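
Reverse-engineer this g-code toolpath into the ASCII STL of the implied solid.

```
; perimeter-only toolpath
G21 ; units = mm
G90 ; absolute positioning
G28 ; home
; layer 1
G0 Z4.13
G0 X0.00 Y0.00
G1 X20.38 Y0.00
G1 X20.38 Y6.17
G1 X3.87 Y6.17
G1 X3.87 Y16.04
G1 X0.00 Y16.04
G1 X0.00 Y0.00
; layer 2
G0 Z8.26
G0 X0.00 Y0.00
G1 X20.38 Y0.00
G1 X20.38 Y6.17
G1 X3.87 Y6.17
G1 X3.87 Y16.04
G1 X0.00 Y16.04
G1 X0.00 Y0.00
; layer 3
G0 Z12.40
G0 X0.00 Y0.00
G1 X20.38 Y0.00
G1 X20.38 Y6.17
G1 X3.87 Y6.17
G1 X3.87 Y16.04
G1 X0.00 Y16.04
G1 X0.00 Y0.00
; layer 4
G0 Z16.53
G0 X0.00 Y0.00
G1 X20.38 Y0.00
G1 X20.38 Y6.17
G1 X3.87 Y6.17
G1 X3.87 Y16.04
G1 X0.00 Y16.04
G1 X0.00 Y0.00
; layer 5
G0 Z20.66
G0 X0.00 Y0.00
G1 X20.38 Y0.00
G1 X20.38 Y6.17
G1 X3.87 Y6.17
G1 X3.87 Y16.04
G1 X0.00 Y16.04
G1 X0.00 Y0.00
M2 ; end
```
solid part
  facet normal 0.0000 0.0000 -1.0000
    outer loop
      vertex 20.38 6.17 0.00
      vertex 20.38 0.00 0.00
      vertex 0.00 0.00 0.00
    endloop
  endfacet
  facet normal 0.0000 0.0000 -1.0000
    outer loop
      vertex 3.87 6.17 0.00
      vertex 20.38 6.17 0.00
      vertex 0.00 0.00 0.00
    endloop
  endfacet
  facet normal 0.0000 0.0000 -1.0000
    outer loop
      vertex 3.87 16.04 0.00
      vertex 3.87 6.17 0.00
      vertex 0.00 0.00 0.00
    endloop
  endfacet
  facet normal 0.0000 0.0000 -1.0000
    outer loop
      vertex 0.00 16.04 0.00
      vertex 3.87 16.04 0.00
      vertex 0.00 0.00 0.00
    endloop
  endfacet
  facet normal 0.0000 0.0000 1.0000
    outer loop
      vertex 0.00 0.00 20.66
      vertex 20.38 0.00 20.66
      vertex 20.38 6.17 20.66
    endloop
  endfacet
  facet normal 0.0000 0.0000 1.0000
    outer loop
      vertex 0.00 0.00 20.66
      vertex 20.38 6.17 20.66
      vertex 3.87 6.17 20.66
    endloop
  endfacet
  facet normal 0.0000 0.0000 1.0000
    outer loop
      vertex 0.00 0.00 20.66
      vertex 3.87 6.17 20.66
      vertex 3.87 16.04 20.66
    endloop
  endfacet
  facet normal 0.0000 0.0000 1.0000
    outer loop
      vertex 0.00 0.00 20.66
      vertex 3.87 16.04 20.66
      vertex 0.00 16.04 20.66
    endloop
  endfacet
  facet normal 0.0000 -1.0000 0.0000
    outer loop
      vertex 0.00 0.00 0.00
      vertex 20.38 0.00 0.00
      vertex 20.38 0.00 20.66
    endloop
  endfacet
  facet normal 0.0000 -1.0000 0.0000
    outer loop
      vertex 0.00 0.00 0.00
      vertex 20.38 0.00 20.66
      vertex 0.00 0.00 20.66
    endloop
  endfacet
  facet normal 1.0000 0.0000 0.0000
    outer loop
      vertex 20.38 0.00 0.00
      vertex 20.38 6.17 0.00
      vertex 20.38 6.17 20.66
    endloop
  endfacet
  facet normal 1.0000 0.0000 0.0000
    outer loop
      vertex 20.38 0.00 0.00
      vertex 20.38 6.17 20.66
      vertex 20.38 0.00 20.66
    endloop
  endfacet
  facet normal 0.0000 1.0000 0.0000
    outer loop
      vertex 20.38 6.17 0.00
      vertex 3.87 6.17 0.00
      vertex 3.87 6.17 20.66
    endloop
  endfacet
  facet normal 0.0000 1.0000 0.0000
    outer loop
      vertex 20.38 6.17 0.00
      vertex 3.87 6.17 20.66
      vertex 20.38 6.17 20.66
    endloop
  endfacet
  facet normal 1.0000 0.0000 0.0000
    outer loop
      vertex 3.87 6.17 0.00
      vertex 3.87 16.04 0.00
      vertex 3.87 16.04 20.66
    endloop
  endfacet
  facet normal 1.0000 0.0000 0.0000
    outer loop
      vertex 3.87 6.17 0.00
      vertex 3.87 16.04 20.66
      vertex 3.87 6.17 20.66
    endloop
  endfacet
  facet normal 0.0000 1.0000 0.0000
    outer loop
      vertex 3.87 16.04 0.00
      vertex 0.00 16.04 0.00
      vertex 0.00 16.04 20.66
    endloop
  endfacet
  facet normal 0.0000 1.0000 0.0000
    outer loop
      vertex 3.87 16.04 0.00
      vertex 0.00 16.04 20.66
      vertex 3.87 16.04 20.66
    endloop
  endfacet
  facet normal -1.0000 0.0000 0.0000
    outer loop
      vertex 0.00 16.04 0.00
      vertex 0.00 0.00 0.00
      vertex 0.00 0.00 20.66
    endloop
  endfacet
  facet normal -1.0000 0.0000 0.0000
    outer loop
      vertex 0.00 16.04 0.00
      vertex 0.00 0.00 20.66
      vertex 0.00 16.04 20.66
    endloop
  endfacet
endsolid part

The G0 Z moves step by Δz≈4.13 mm. Every layer's G1 loop is the same polygon, so the solid is a straight extrusion of it from z=0 to z≈20.7. Closing with flat bottom and top caps and triangulating gives 20 facets — an L-shaped prism: outer 20.4 × 16 mm, arm thicknesses ≈ 6.17 mm (horizontal) and 3.87 mm (vertical), extruded 20.7 mm in z.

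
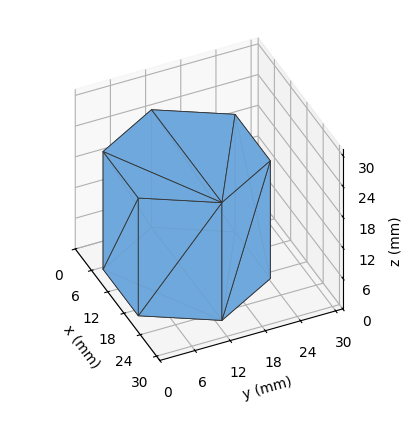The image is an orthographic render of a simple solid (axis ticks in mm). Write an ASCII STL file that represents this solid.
Reading the render: the shape is a regular 6-sided prism (a cylinder approximated with 6 flat sides), circumscribed radius ≈ 13 mm, height ≈ 23 mm (dimensions read to the nearest mm from the axis ticks). For the STL, each face is triangulated and given an outward normal.

solid part
  facet normal 0.0000 0.0000 -1.0000
    outer loop
      vertex 6.50 24.26 0.00
      vertex 19.50 24.26 0.00
      vertex 26.00 13.00 0.00
    endloop
  endfacet
  facet normal 0.0000 0.0000 -1.0000
    outer loop
      vertex 0.00 13.00 0.00
      vertex 6.50 24.26 0.00
      vertex 26.00 13.00 0.00
    endloop
  endfacet
  facet normal 0.0000 0.0000 -1.0000
    outer loop
      vertex 6.50 1.74 0.00
      vertex 0.00 13.00 0.00
      vertex 26.00 13.00 0.00
    endloop
  endfacet
  facet normal 0.0000 0.0000 -1.0000
    outer loop
      vertex 19.50 1.74 0.00
      vertex 6.50 1.74 0.00
      vertex 26.00 13.00 0.00
    endloop
  endfacet
  facet normal 0.0000 0.0000 1.0000
    outer loop
      vertex 26.00 13.00 23.00
      vertex 19.50 24.26 23.00
      vertex 6.50 24.26 23.00
    endloop
  endfacet
  facet normal 0.0000 0.0000 1.0000
    outer loop
      vertex 26.00 13.00 23.00
      vertex 6.50 24.26 23.00
      vertex 0.00 13.00 23.00
    endloop
  endfacet
  facet normal 0.0000 0.0000 1.0000
    outer loop
      vertex 26.00 13.00 23.00
      vertex 0.00 13.00 23.00
      vertex 6.50 1.74 23.00
    endloop
  endfacet
  facet normal 0.0000 0.0000 1.0000
    outer loop
      vertex 26.00 13.00 23.00
      vertex 6.50 1.74 23.00
      vertex 19.50 1.74 23.00
    endloop
  endfacet
  facet normal 0.8661 0.4999 0.0000
    outer loop
      vertex 26.00 13.00 0.00
      vertex 19.50 24.26 0.00
      vertex 19.50 24.26 23.00
    endloop
  endfacet
  facet normal 0.8661 0.4999 0.0000
    outer loop
      vertex 26.00 13.00 0.00
      vertex 19.50 24.26 23.00
      vertex 26.00 13.00 23.00
    endloop
  endfacet
  facet normal 0.0000 1.0000 0.0000
    outer loop
      vertex 19.50 24.26 0.00
      vertex 6.50 24.26 0.00
      vertex 6.50 24.26 23.00
    endloop
  endfacet
  facet normal 0.0000 1.0000 0.0000
    outer loop
      vertex 19.50 24.26 0.00
      vertex 6.50 24.26 23.00
      vertex 19.50 24.26 23.00
    endloop
  endfacet
  facet normal -0.8661 0.4999 0.0000
    outer loop
      vertex 6.50 24.26 0.00
      vertex 0.00 13.00 0.00
      vertex 0.00 13.00 23.00
    endloop
  endfacet
  facet normal -0.8661 0.4999 0.0000
    outer loop
      vertex 6.50 24.26 0.00
      vertex 0.00 13.00 23.00
      vertex 6.50 24.26 23.00
    endloop
  endfacet
  facet normal -0.8661 -0.4999 0.0000
    outer loop
      vertex 0.00 13.00 0.00
      vertex 6.50 1.74 0.00
      vertex 6.50 1.74 23.00
    endloop
  endfacet
  facet normal -0.8661 -0.4999 0.0000
    outer loop
      vertex 0.00 13.00 0.00
      vertex 6.50 1.74 23.00
      vertex 0.00 13.00 23.00
    endloop
  endfacet
  facet normal 0.0000 -1.0000 0.0000
    outer loop
      vertex 6.50 1.74 0.00
      vertex 19.50 1.74 0.00
      vertex 19.50 1.74 23.00
    endloop
  endfacet
  facet normal 0.0000 -1.0000 0.0000
    outer loop
      vertex 6.50 1.74 0.00
      vertex 19.50 1.74 23.00
      vertex 6.50 1.74 23.00
    endloop
  endfacet
  facet normal 0.8661 -0.4999 0.0000
    outer loop
      vertex 19.50 1.74 0.00
      vertex 26.00 13.00 0.00
      vertex 26.00 13.00 23.00
    endloop
  endfacet
  facet normal 0.8661 -0.4999 0.0000
    outer loop
      vertex 19.50 1.74 0.00
      vertex 26.00 13.00 23.00
      vertex 19.50 1.74 23.00
    endloop
  endfacet
endsolid part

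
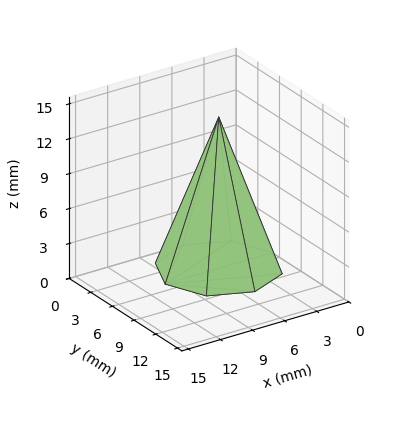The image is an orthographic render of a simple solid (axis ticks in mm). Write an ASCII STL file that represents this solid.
Reading the render: the shape is a regular 8-sided pyramid, base circumscribed radius ≈ 5 mm, apex at z ≈ 13 mm (dimensions read to the nearest mm from the axis ticks). For the STL, each face is triangulated and given an outward normal.

solid part
  facet normal 0.0000 0.0000 -1.0000
    outer loop
      vertex 5.000 10.000 0.000
      vertex 8.536 8.536 0.000
      vertex 10.000 5.000 0.000
    endloop
  endfacet
  facet normal 0.0000 0.0000 -1.0000
    outer loop
      vertex 1.464 8.536 0.000
      vertex 5.000 10.000 0.000
      vertex 10.000 5.000 0.000
    endloop
  endfacet
  facet normal 0.0000 0.0000 -1.0000
    outer loop
      vertex 0.000 5.000 0.000
      vertex 1.464 8.536 0.000
      vertex 10.000 5.000 0.000
    endloop
  endfacet
  facet normal 0.0000 0.0000 -1.0000
    outer loop
      vertex 1.464 1.464 0.000
      vertex 0.000 5.000 0.000
      vertex 10.000 5.000 0.000
    endloop
  endfacet
  facet normal 0.0000 0.0000 -1.0000
    outer loop
      vertex 5.000 0.000 0.000
      vertex 1.464 1.464 0.000
      vertex 10.000 5.000 0.000
    endloop
  endfacet
  facet normal 0.0000 0.0000 -1.0000
    outer loop
      vertex 8.536 1.464 0.000
      vertex 5.000 0.000 0.000
      vertex 10.000 5.000 0.000
    endloop
  endfacet
  facet normal 0.8706 0.3605 0.3348
    outer loop
      vertex 10.000 5.000 0.000
      vertex 8.536 8.536 0.000
      vertex 5.000 5.000 13.000
    endloop
  endfacet
  facet normal 0.3605 0.8706 0.3348
    outer loop
      vertex 8.536 8.536 0.000
      vertex 5.000 10.000 0.000
      vertex 5.000 5.000 13.000
    endloop
  endfacet
  facet normal -0.3605 0.8706 0.3348
    outer loop
      vertex 5.000 10.000 0.000
      vertex 1.464 8.536 0.000
      vertex 5.000 5.000 13.000
    endloop
  endfacet
  facet normal -0.8706 0.3605 0.3348
    outer loop
      vertex 1.464 8.536 0.000
      vertex 0.000 5.000 0.000
      vertex 5.000 5.000 13.000
    endloop
  endfacet
  facet normal -0.8706 -0.3605 0.3348
    outer loop
      vertex 0.000 5.000 0.000
      vertex 1.464 1.464 0.000
      vertex 5.000 5.000 13.000
    endloop
  endfacet
  facet normal -0.3605 -0.8706 0.3348
    outer loop
      vertex 1.464 1.464 0.000
      vertex 5.000 0.000 0.000
      vertex 5.000 5.000 13.000
    endloop
  endfacet
  facet normal 0.3605 -0.8706 0.3348
    outer loop
      vertex 5.000 0.000 0.000
      vertex 8.536 1.464 0.000
      vertex 5.000 5.000 13.000
    endloop
  endfacet
  facet normal 0.8706 -0.3605 0.3348
    outer loop
      vertex 8.536 1.464 0.000
      vertex 10.000 5.000 0.000
      vertex 5.000 5.000 13.000
    endloop
  endfacet
endsolid part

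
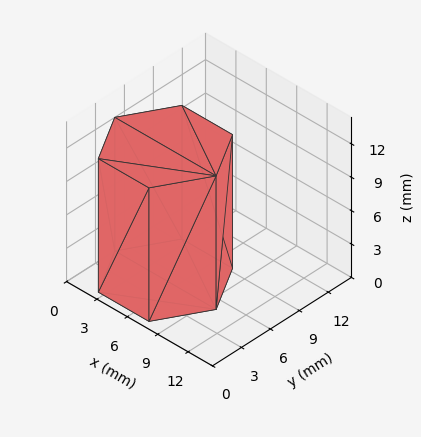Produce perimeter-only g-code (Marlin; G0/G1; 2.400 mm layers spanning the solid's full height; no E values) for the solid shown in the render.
Reading the render: the shape is a regular 6-sided prism (a cylinder approximated with 6 flat sides), circumscribed radius ≈ 5 mm, height ≈ 12 mm (dimensions read to the nearest mm from the axis ticks). For the g-code, the solid's height is divided into equal slices at the stated Δz and each level perimeter traced with G1 moves after a G0 lift.

; perimeter-only toolpath
G21 ; units = mm
G90 ; absolute positioning
G28 ; home
; layer 1
G0 Z2.400
G0 X10.000 Y5.000
G1 X7.500 Y9.330
G1 X2.500 Y9.330
G1 X0.000 Y5.000
G1 X2.500 Y0.670
G1 X7.500 Y0.670
G1 X10.000 Y5.000
; layer 2
G0 Z4.800
G0 X10.000 Y5.000
G1 X7.500 Y9.330
G1 X2.500 Y9.330
G1 X0.000 Y5.000
G1 X2.500 Y0.670
G1 X7.500 Y0.670
G1 X10.000 Y5.000
; layer 3
G0 Z7.200
G0 X10.000 Y5.000
G1 X7.500 Y9.330
G1 X2.500 Y9.330
G1 X0.000 Y5.000
G1 X2.500 Y0.670
G1 X7.500 Y0.670
G1 X10.000 Y5.000
; layer 4
G0 Z9.600
G0 X10.000 Y5.000
G1 X7.500 Y9.330
G1 X2.500 Y9.330
G1 X0.000 Y5.000
G1 X2.500 Y0.670
G1 X7.500 Y0.670
G1 X10.000 Y5.000
; layer 5
G0 Z12.000
G0 X10.000 Y5.000
G1 X7.500 Y9.330
G1 X2.500 Y9.330
G1 X0.000 Y5.000
G1 X2.500 Y0.670
G1 X7.500 Y0.670
G1 X10.000 Y5.000
M2 ; end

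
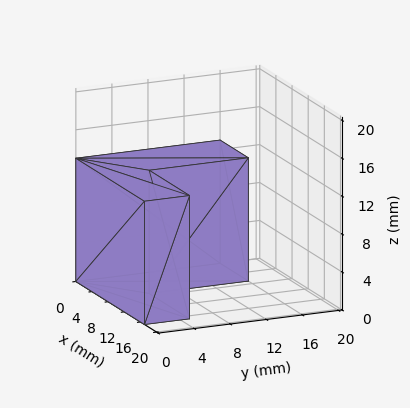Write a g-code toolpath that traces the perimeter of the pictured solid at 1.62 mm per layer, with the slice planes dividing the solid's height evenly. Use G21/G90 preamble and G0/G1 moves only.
Reading the render: the shape is an L-shaped prism: outer 17 × 16 mm, arm thicknesses ≈ 5 mm (horizontal) and 7 mm (vertical), extruded 13 mm in z (dimensions read to the nearest mm from the axis ticks). For the g-code, the solid's height is divided into equal slices at the stated Δz and each level perimeter traced with G1 moves after a G0 lift.

; perimeter-only toolpath
G21 ; units = mm
G90 ; absolute positioning
G28 ; home
; layer 1
G0 Z1.62
G0 X0.00 Y0.00
G1 X17.00 Y0.00
G1 X17.00 Y5.00
G1 X7.00 Y5.00
G1 X7.00 Y16.00
G1 X0.00 Y16.00
G1 X0.00 Y0.00
; layer 2
G0 Z3.25
G0 X0.00 Y0.00
G1 X17.00 Y0.00
G1 X17.00 Y5.00
G1 X7.00 Y5.00
G1 X7.00 Y16.00
G1 X0.00 Y16.00
G1 X0.00 Y0.00
; layer 3
G0 Z4.88
G0 X0.00 Y0.00
G1 X17.00 Y0.00
G1 X17.00 Y5.00
G1 X7.00 Y5.00
G1 X7.00 Y16.00
G1 X0.00 Y16.00
G1 X0.00 Y0.00
; layer 4
G0 Z6.50
G0 X0.00 Y0.00
G1 X17.00 Y0.00
G1 X17.00 Y5.00
G1 X7.00 Y5.00
G1 X7.00 Y16.00
G1 X0.00 Y16.00
G1 X0.00 Y0.00
; layer 5
G0 Z8.12
G0 X0.00 Y0.00
G1 X17.00 Y0.00
G1 X17.00 Y5.00
G1 X7.00 Y5.00
G1 X7.00 Y16.00
G1 X0.00 Y16.00
G1 X0.00 Y0.00
; layer 6
G0 Z9.75
G0 X0.00 Y0.00
G1 X17.00 Y0.00
G1 X17.00 Y5.00
G1 X7.00 Y5.00
G1 X7.00 Y16.00
G1 X0.00 Y16.00
G1 X0.00 Y0.00
; layer 7
G0 Z11.38
G0 X0.00 Y0.00
G1 X17.00 Y0.00
G1 X17.00 Y5.00
G1 X7.00 Y5.00
G1 X7.00 Y16.00
G1 X0.00 Y16.00
G1 X0.00 Y0.00
; layer 8
G0 Z13.00
G0 X0.00 Y0.00
G1 X17.00 Y0.00
G1 X17.00 Y5.00
G1 X7.00 Y5.00
G1 X7.00 Y16.00
G1 X0.00 Y16.00
G1 X0.00 Y0.00
M2 ; end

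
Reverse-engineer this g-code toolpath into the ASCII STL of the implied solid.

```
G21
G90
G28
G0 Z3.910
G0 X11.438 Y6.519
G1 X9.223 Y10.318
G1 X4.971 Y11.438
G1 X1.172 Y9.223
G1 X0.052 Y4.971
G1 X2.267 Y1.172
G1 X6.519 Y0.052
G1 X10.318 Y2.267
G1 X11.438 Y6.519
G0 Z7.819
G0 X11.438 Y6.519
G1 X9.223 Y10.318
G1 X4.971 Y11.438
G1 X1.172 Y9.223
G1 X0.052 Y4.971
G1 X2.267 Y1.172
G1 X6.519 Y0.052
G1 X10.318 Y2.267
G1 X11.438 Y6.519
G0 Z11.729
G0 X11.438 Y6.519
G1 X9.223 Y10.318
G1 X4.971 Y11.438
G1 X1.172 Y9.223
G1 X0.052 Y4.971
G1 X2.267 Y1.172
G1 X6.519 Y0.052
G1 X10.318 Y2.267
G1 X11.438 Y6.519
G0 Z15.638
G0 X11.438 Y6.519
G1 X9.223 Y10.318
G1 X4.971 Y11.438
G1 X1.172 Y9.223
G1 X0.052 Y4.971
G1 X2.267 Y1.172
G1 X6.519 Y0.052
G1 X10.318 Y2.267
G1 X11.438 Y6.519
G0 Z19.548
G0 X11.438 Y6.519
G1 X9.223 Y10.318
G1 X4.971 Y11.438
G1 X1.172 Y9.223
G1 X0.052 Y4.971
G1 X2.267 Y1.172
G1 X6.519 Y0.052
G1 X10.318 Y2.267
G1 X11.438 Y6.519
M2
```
solid part
  facet normal 0.0000 0.0000 -1.0000
    outer loop
      vertex 4.971 11.438 0.000
      vertex 9.223 10.318 0.000
      vertex 11.438 6.519 0.000
    endloop
  endfacet
  facet normal 0.0000 0.0000 -1.0000
    outer loop
      vertex 1.172 9.223 0.000
      vertex 4.971 11.438 0.000
      vertex 11.438 6.519 0.000
    endloop
  endfacet
  facet normal 0.0000 0.0000 -1.0000
    outer loop
      vertex 0.052 4.971 0.000
      vertex 1.172 9.223 0.000
      vertex 11.438 6.519 0.000
    endloop
  endfacet
  facet normal 0.0000 0.0000 -1.0000
    outer loop
      vertex 2.267 1.172 0.000
      vertex 0.052 4.971 0.000
      vertex 11.438 6.519 0.000
    endloop
  endfacet
  facet normal 0.0000 0.0000 -1.0000
    outer loop
      vertex 6.519 0.052 0.000
      vertex 2.267 1.172 0.000
      vertex 11.438 6.519 0.000
    endloop
  endfacet
  facet normal 0.0000 0.0000 -1.0000
    outer loop
      vertex 10.318 2.267 0.000
      vertex 6.519 0.052 0.000
      vertex 11.438 6.519 0.000
    endloop
  endfacet
  facet normal 0.0000 0.0000 1.0000
    outer loop
      vertex 11.438 6.519 19.548
      vertex 9.223 10.318 19.548
      vertex 4.971 11.438 19.548
    endloop
  endfacet
  facet normal 0.0000 0.0000 1.0000
    outer loop
      vertex 11.438 6.519 19.548
      vertex 4.971 11.438 19.548
      vertex 1.172 9.223 19.548
    endloop
  endfacet
  facet normal 0.0000 0.0000 1.0000
    outer loop
      vertex 11.438 6.519 19.548
      vertex 1.172 9.223 19.548
      vertex 0.052 4.971 19.548
    endloop
  endfacet
  facet normal 0.0000 0.0000 1.0000
    outer loop
      vertex 11.438 6.519 19.548
      vertex 0.052 4.971 19.548
      vertex 2.267 1.172 19.548
    endloop
  endfacet
  facet normal 0.0000 0.0000 1.0000
    outer loop
      vertex 11.438 6.519 19.548
      vertex 2.267 1.172 19.548
      vertex 6.519 0.052 19.548
    endloop
  endfacet
  facet normal 0.0000 0.0000 1.0000
    outer loop
      vertex 11.438 6.519 19.548
      vertex 6.519 0.052 19.548
      vertex 10.318 2.267 19.548
    endloop
  endfacet
  facet normal 0.8639 0.5037 0.0000
    outer loop
      vertex 11.438 6.519 0.000
      vertex 9.223 10.318 0.000
      vertex 9.223 10.318 19.548
    endloop
  endfacet
  facet normal 0.8639 0.5037 0.0000
    outer loop
      vertex 11.438 6.519 0.000
      vertex 9.223 10.318 19.548
      vertex 11.438 6.519 19.548
    endloop
  endfacet
  facet normal 0.2547 0.9670 0.0000
    outer loop
      vertex 9.223 10.318 0.000
      vertex 4.971 11.438 0.000
      vertex 4.971 11.438 19.548
    endloop
  endfacet
  facet normal 0.2547 0.9670 0.0000
    outer loop
      vertex 9.223 10.318 0.000
      vertex 4.971 11.438 19.548
      vertex 9.223 10.318 19.548
    endloop
  endfacet
  facet normal -0.5037 0.8639 0.0000
    outer loop
      vertex 4.971 11.438 0.000
      vertex 1.172 9.223 0.000
      vertex 1.172 9.223 19.548
    endloop
  endfacet
  facet normal -0.5037 0.8639 0.0000
    outer loop
      vertex 4.971 11.438 0.000
      vertex 1.172 9.223 19.548
      vertex 4.971 11.438 19.548
    endloop
  endfacet
  facet normal -0.9670 0.2547 0.0000
    outer loop
      vertex 1.172 9.223 0.000
      vertex 0.052 4.971 0.000
      vertex 0.052 4.971 19.548
    endloop
  endfacet
  facet normal -0.9670 0.2547 0.0000
    outer loop
      vertex 1.172 9.223 0.000
      vertex 0.052 4.971 19.548
      vertex 1.172 9.223 19.548
    endloop
  endfacet
  facet normal -0.8639 -0.5037 0.0000
    outer loop
      vertex 0.052 4.971 0.000
      vertex 2.267 1.172 0.000
      vertex 2.267 1.172 19.548
    endloop
  endfacet
  facet normal -0.8639 -0.5037 0.0000
    outer loop
      vertex 0.052 4.971 0.000
      vertex 2.267 1.172 19.548
      vertex 0.052 4.971 19.548
    endloop
  endfacet
  facet normal -0.2547 -0.9670 0.0000
    outer loop
      vertex 2.267 1.172 0.000
      vertex 6.519 0.052 0.000
      vertex 6.519 0.052 19.548
    endloop
  endfacet
  facet normal -0.2547 -0.9670 0.0000
    outer loop
      vertex 2.267 1.172 0.000
      vertex 6.519 0.052 19.548
      vertex 2.267 1.172 19.548
    endloop
  endfacet
  facet normal 0.5037 -0.8639 0.0000
    outer loop
      vertex 6.519 0.052 0.000
      vertex 10.318 2.267 0.000
      vertex 10.318 2.267 19.548
    endloop
  endfacet
  facet normal 0.5037 -0.8639 0.0000
    outer loop
      vertex 6.519 0.052 0.000
      vertex 10.318 2.267 19.548
      vertex 6.519 0.052 19.548
    endloop
  endfacet
  facet normal 0.9670 -0.2547 0.0000
    outer loop
      vertex 10.318 2.267 0.000
      vertex 11.438 6.519 0.000
      vertex 11.438 6.519 19.548
    endloop
  endfacet
  facet normal 0.9670 -0.2547 0.0000
    outer loop
      vertex 10.318 2.267 0.000
      vertex 11.438 6.519 19.548
      vertex 10.318 2.267 19.548
    endloop
  endfacet
endsolid part

The G0 Z moves step by Δz≈3.910 mm. Every layer's G1 loop is the same polygon, so the solid is a straight extrusion of it from z=0 to z≈19.5. Closing with flat bottom and top caps and triangulating gives 28 facets — a regular 8-sided prism (a cylinder approximated with 8 flat sides), circumscribed radius ≈ 5.75 mm, height ≈ 19.5 mm.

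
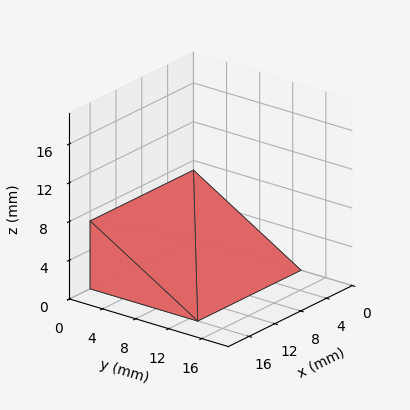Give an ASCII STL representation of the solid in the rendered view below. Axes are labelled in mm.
Reading the render: the shape is a wedge (ramp): 16 × 13 mm base, rising to 7 mm along the y=0 edge and sloping linearly to z=0 at y=13 (dimensions read to the nearest mm from the axis ticks). For the STL, each face is triangulated and given an outward normal.

solid part
  facet normal 0.0000 0.0000 -1.0000
    outer loop
      vertex 16.000 13.000 0.000
      vertex 16.000 0.000 0.000
      vertex 0.000 0.000 0.000
    endloop
  endfacet
  facet normal 0.0000 0.0000 -1.0000
    outer loop
      vertex 0.000 13.000 0.000
      vertex 16.000 13.000 0.000
      vertex 0.000 0.000 0.000
    endloop
  endfacet
  facet normal 0.0000 -1.0000 0.0000
    outer loop
      vertex 0.000 0.000 0.000
      vertex 16.000 0.000 0.000
      vertex 16.000 0.000 7.000
    endloop
  endfacet
  facet normal 0.0000 -1.0000 0.0000
    outer loop
      vertex 0.000 0.000 0.000
      vertex 16.000 0.000 7.000
      vertex 0.000 0.000 7.000
    endloop
  endfacet
  facet normal 0.0000 0.4741 0.8805
    outer loop
      vertex 0.000 0.000 7.000
      vertex 16.000 0.000 7.000
      vertex 16.000 13.000 0.000
    endloop
  endfacet
  facet normal 0.0000 0.4741 0.8805
    outer loop
      vertex 0.000 0.000 7.000
      vertex 16.000 13.000 0.000
      vertex 0.000 13.000 0.000
    endloop
  endfacet
  facet normal -1.0000 0.0000 0.0000
    outer loop
      vertex 0.000 0.000 7.000
      vertex 0.000 13.000 0.000
      vertex 0.000 0.000 0.000
    endloop
  endfacet
  facet normal 1.0000 0.0000 0.0000
    outer loop
      vertex 16.000 0.000 0.000
      vertex 16.000 13.000 0.000
      vertex 16.000 0.000 7.000
    endloop
  endfacet
endsolid part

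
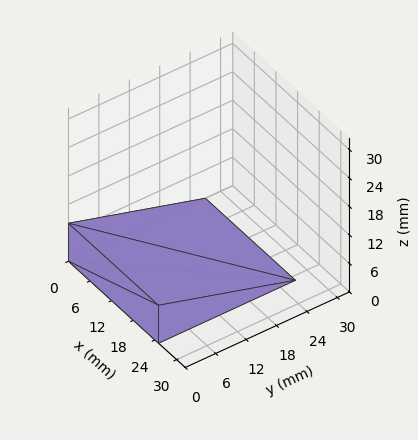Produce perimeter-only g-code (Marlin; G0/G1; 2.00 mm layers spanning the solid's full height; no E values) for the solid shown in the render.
Reading the render: the shape is a wedge (ramp): 25 × 27 mm base, rising to 8 mm along the y=0 edge and sloping linearly to z=0 at y=27 (dimensions read to the nearest mm from the axis ticks). For the g-code, the solid's height is divided into equal slices at the stated Δz and each level perimeter traced with G1 moves after a G0 lift.

; perimeter-only toolpath
G21 ; units = mm
G90 ; absolute positioning
G28 ; home
; layer 1
G0 Z2.00
G0 X0.00 Y0.00
G1 X25.00 Y0.00
G1 X25.00 Y20.25
G1 X0.00 Y20.25
G1 X0.00 Y0.00
; layer 2
G0 Z4.00
G0 X0.00 Y0.00
G1 X25.00 Y0.00
G1 X25.00 Y13.50
G1 X0.00 Y13.50
G1 X0.00 Y0.00
; layer 3
G0 Z6.00
G0 X0.00 Y0.00
G1 X25.00 Y0.00
G1 X25.00 Y6.75
G1 X0.00 Y6.75
G1 X0.00 Y0.00
M2 ; end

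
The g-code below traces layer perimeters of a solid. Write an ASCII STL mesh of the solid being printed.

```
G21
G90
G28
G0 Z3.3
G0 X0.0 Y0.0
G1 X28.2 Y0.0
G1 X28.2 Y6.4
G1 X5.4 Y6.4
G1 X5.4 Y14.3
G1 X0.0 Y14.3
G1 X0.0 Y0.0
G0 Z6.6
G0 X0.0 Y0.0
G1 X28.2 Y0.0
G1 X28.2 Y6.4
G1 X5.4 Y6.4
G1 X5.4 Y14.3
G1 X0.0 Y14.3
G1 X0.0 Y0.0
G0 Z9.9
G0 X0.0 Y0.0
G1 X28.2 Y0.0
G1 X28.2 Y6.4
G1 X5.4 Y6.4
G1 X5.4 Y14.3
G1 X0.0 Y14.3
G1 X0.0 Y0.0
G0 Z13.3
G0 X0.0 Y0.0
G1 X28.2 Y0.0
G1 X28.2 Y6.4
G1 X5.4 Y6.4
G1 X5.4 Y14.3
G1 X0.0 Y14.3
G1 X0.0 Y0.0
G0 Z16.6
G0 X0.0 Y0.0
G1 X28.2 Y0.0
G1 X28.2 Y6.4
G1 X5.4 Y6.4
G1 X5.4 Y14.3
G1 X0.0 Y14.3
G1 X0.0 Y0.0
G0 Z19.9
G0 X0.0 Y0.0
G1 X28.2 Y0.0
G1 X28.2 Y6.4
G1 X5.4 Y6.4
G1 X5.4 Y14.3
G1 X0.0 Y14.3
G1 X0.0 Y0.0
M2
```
solid part
  facet normal 0.0000 0.0000 -1.0000
    outer loop
      vertex 28.2 6.4 0.0
      vertex 28.2 0.0 0.0
      vertex 0.0 0.0 0.0
    endloop
  endfacet
  facet normal 0.0000 0.0000 -1.0000
    outer loop
      vertex 5.4 6.4 0.0
      vertex 28.2 6.4 0.0
      vertex 0.0 0.0 0.0
    endloop
  endfacet
  facet normal 0.0000 0.0000 -1.0000
    outer loop
      vertex 5.4 14.3 0.0
      vertex 5.4 6.4 0.0
      vertex 0.0 0.0 0.0
    endloop
  endfacet
  facet normal 0.0000 0.0000 -1.0000
    outer loop
      vertex 0.0 14.3 0.0
      vertex 5.4 14.3 0.0
      vertex 0.0 0.0 0.0
    endloop
  endfacet
  facet normal 0.0000 0.0000 1.0000
    outer loop
      vertex 0.0 0.0 19.9
      vertex 28.2 0.0 19.9
      vertex 28.2 6.4 19.9
    endloop
  endfacet
  facet normal 0.0000 0.0000 1.0000
    outer loop
      vertex 0.0 0.0 19.9
      vertex 28.2 6.4 19.9
      vertex 5.4 6.4 19.9
    endloop
  endfacet
  facet normal 0.0000 0.0000 1.0000
    outer loop
      vertex 0.0 0.0 19.9
      vertex 5.4 6.4 19.9
      vertex 5.4 14.3 19.9
    endloop
  endfacet
  facet normal 0.0000 0.0000 1.0000
    outer loop
      vertex 0.0 0.0 19.9
      vertex 5.4 14.3 19.9
      vertex 0.0 14.3 19.9
    endloop
  endfacet
  facet normal 0.0000 -1.0000 0.0000
    outer loop
      vertex 0.0 0.0 0.0
      vertex 28.2 0.0 0.0
      vertex 28.2 0.0 19.9
    endloop
  endfacet
  facet normal 0.0000 -1.0000 0.0000
    outer loop
      vertex 0.0 0.0 0.0
      vertex 28.2 0.0 19.9
      vertex 0.0 0.0 19.9
    endloop
  endfacet
  facet normal 1.0000 0.0000 0.0000
    outer loop
      vertex 28.2 0.0 0.0
      vertex 28.2 6.4 0.0
      vertex 28.2 6.4 19.9
    endloop
  endfacet
  facet normal 1.0000 0.0000 0.0000
    outer loop
      vertex 28.2 0.0 0.0
      vertex 28.2 6.4 19.9
      vertex 28.2 0.0 19.9
    endloop
  endfacet
  facet normal 0.0000 1.0000 0.0000
    outer loop
      vertex 28.2 6.4 0.0
      vertex 5.4 6.4 0.0
      vertex 5.4 6.4 19.9
    endloop
  endfacet
  facet normal 0.0000 1.0000 0.0000
    outer loop
      vertex 28.2 6.4 0.0
      vertex 5.4 6.4 19.9
      vertex 28.2 6.4 19.9
    endloop
  endfacet
  facet normal 1.0000 0.0000 0.0000
    outer loop
      vertex 5.4 6.4 0.0
      vertex 5.4 14.3 0.0
      vertex 5.4 14.3 19.9
    endloop
  endfacet
  facet normal 1.0000 0.0000 0.0000
    outer loop
      vertex 5.4 6.4 0.0
      vertex 5.4 14.3 19.9
      vertex 5.4 6.4 19.9
    endloop
  endfacet
  facet normal 0.0000 1.0000 0.0000
    outer loop
      vertex 5.4 14.3 0.0
      vertex 0.0 14.3 0.0
      vertex 0.0 14.3 19.9
    endloop
  endfacet
  facet normal 0.0000 1.0000 0.0000
    outer loop
      vertex 5.4 14.3 0.0
      vertex 0.0 14.3 19.9
      vertex 5.4 14.3 19.9
    endloop
  endfacet
  facet normal -1.0000 0.0000 0.0000
    outer loop
      vertex 0.0 14.3 0.0
      vertex 0.0 0.0 0.0
      vertex 0.0 0.0 19.9
    endloop
  endfacet
  facet normal -1.0000 0.0000 0.0000
    outer loop
      vertex 0.0 14.3 0.0
      vertex 0.0 0.0 19.9
      vertex 0.0 14.3 19.9
    endloop
  endfacet
endsolid part

The G0 Z moves step by Δz≈3.3 mm. Every layer's G1 loop is the same polygon, so the solid is a straight extrusion of it from z=0 to z≈19.9. Closing with flat bottom and top caps and triangulating gives 20 facets — an L-shaped prism: outer 28.2 × 14.3 mm, arm thicknesses ≈ 6.4 mm (horizontal) and 5.4 mm (vertical), extruded 19.9 mm in z.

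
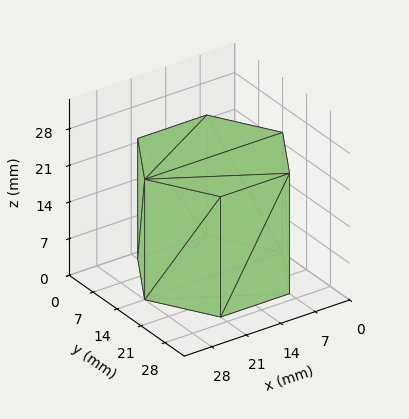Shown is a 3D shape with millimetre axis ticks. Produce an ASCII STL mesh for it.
Reading the render: the shape is a regular 6-sided prism (a cylinder approximated with 6 flat sides), circumscribed radius ≈ 14 mm, height ≈ 23 mm (dimensions read to the nearest mm from the axis ticks). For the STL, each face is triangulated and given an outward normal.

solid part
  facet normal 0.0000 0.0000 -1.0000
    outer loop
      vertex 7.0 26.1 0.0
      vertex 21.0 26.1 0.0
      vertex 28.0 14.0 0.0
    endloop
  endfacet
  facet normal 0.0000 0.0000 -1.0000
    outer loop
      vertex 0.0 14.0 0.0
      vertex 7.0 26.1 0.0
      vertex 28.0 14.0 0.0
    endloop
  endfacet
  facet normal 0.0000 0.0000 -1.0000
    outer loop
      vertex 7.0 1.9 0.0
      vertex 0.0 14.0 0.0
      vertex 28.0 14.0 0.0
    endloop
  endfacet
  facet normal 0.0000 0.0000 -1.0000
    outer loop
      vertex 21.0 1.9 0.0
      vertex 7.0 1.9 0.0
      vertex 28.0 14.0 0.0
    endloop
  endfacet
  facet normal 0.0000 0.0000 1.0000
    outer loop
      vertex 28.0 14.0 23.0
      vertex 21.0 26.1 23.0
      vertex 7.0 26.1 23.0
    endloop
  endfacet
  facet normal 0.0000 0.0000 1.0000
    outer loop
      vertex 28.0 14.0 23.0
      vertex 7.0 26.1 23.0
      vertex 0.0 14.0 23.0
    endloop
  endfacet
  facet normal 0.0000 0.0000 1.0000
    outer loop
      vertex 28.0 14.0 23.0
      vertex 0.0 14.0 23.0
      vertex 7.0 1.9 23.0
    endloop
  endfacet
  facet normal 0.0000 0.0000 1.0000
    outer loop
      vertex 28.0 14.0 23.0
      vertex 7.0 1.9 23.0
      vertex 21.0 1.9 23.0
    endloop
  endfacet
  facet normal 0.8656 0.5008 0.0000
    outer loop
      vertex 28.0 14.0 0.0
      vertex 21.0 26.1 0.0
      vertex 21.0 26.1 23.0
    endloop
  endfacet
  facet normal 0.8656 0.5008 0.0000
    outer loop
      vertex 28.0 14.0 0.0
      vertex 21.0 26.1 23.0
      vertex 28.0 14.0 23.0
    endloop
  endfacet
  facet normal 0.0000 1.0000 0.0000
    outer loop
      vertex 21.0 26.1 0.0
      vertex 7.0 26.1 0.0
      vertex 7.0 26.1 23.0
    endloop
  endfacet
  facet normal 0.0000 1.0000 0.0000
    outer loop
      vertex 21.0 26.1 0.0
      vertex 7.0 26.1 23.0
      vertex 21.0 26.1 23.0
    endloop
  endfacet
  facet normal -0.8656 0.5008 0.0000
    outer loop
      vertex 7.0 26.1 0.0
      vertex 0.0 14.0 0.0
      vertex 0.0 14.0 23.0
    endloop
  endfacet
  facet normal -0.8656 0.5008 0.0000
    outer loop
      vertex 7.0 26.1 0.0
      vertex 0.0 14.0 23.0
      vertex 7.0 26.1 23.0
    endloop
  endfacet
  facet normal -0.8656 -0.5008 0.0000
    outer loop
      vertex 0.0 14.0 0.0
      vertex 7.0 1.9 0.0
      vertex 7.0 1.9 23.0
    endloop
  endfacet
  facet normal -0.8656 -0.5008 0.0000
    outer loop
      vertex 0.0 14.0 0.0
      vertex 7.0 1.9 23.0
      vertex 0.0 14.0 23.0
    endloop
  endfacet
  facet normal 0.0000 -1.0000 0.0000
    outer loop
      vertex 7.0 1.9 0.0
      vertex 21.0 1.9 0.0
      vertex 21.0 1.9 23.0
    endloop
  endfacet
  facet normal 0.0000 -1.0000 0.0000
    outer loop
      vertex 7.0 1.9 0.0
      vertex 21.0 1.9 23.0
      vertex 7.0 1.9 23.0
    endloop
  endfacet
  facet normal 0.8656 -0.5008 0.0000
    outer loop
      vertex 21.0 1.9 0.0
      vertex 28.0 14.0 0.0
      vertex 28.0 14.0 23.0
    endloop
  endfacet
  facet normal 0.8656 -0.5008 0.0000
    outer loop
      vertex 21.0 1.9 0.0
      vertex 28.0 14.0 23.0
      vertex 21.0 1.9 23.0
    endloop
  endfacet
endsolid part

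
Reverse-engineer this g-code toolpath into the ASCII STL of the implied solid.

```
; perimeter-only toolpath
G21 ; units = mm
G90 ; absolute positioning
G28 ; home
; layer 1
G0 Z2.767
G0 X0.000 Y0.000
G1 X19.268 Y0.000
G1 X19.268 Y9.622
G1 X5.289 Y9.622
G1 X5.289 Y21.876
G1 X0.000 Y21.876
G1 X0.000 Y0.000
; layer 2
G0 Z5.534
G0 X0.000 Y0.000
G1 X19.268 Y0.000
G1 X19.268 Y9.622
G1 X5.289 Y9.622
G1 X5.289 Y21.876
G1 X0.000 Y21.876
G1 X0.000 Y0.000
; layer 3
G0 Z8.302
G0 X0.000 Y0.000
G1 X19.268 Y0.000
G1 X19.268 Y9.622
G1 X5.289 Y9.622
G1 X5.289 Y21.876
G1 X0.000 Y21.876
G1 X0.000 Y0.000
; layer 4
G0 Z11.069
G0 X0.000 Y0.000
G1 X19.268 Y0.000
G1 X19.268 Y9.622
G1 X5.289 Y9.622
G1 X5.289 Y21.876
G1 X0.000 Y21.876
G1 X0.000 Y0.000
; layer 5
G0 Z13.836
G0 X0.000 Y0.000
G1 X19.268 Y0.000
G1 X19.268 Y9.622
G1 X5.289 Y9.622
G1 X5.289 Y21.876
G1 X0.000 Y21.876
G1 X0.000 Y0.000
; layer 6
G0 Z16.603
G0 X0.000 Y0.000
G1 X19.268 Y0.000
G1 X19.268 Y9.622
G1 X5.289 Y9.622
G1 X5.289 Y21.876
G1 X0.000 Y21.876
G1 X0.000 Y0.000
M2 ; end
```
solid part
  facet normal 0.0000 0.0000 -1.0000
    outer loop
      vertex 19.268 9.622 0.000
      vertex 19.268 0.000 0.000
      vertex 0.000 0.000 0.000
    endloop
  endfacet
  facet normal 0.0000 0.0000 -1.0000
    outer loop
      vertex 5.289 9.622 0.000
      vertex 19.268 9.622 0.000
      vertex 0.000 0.000 0.000
    endloop
  endfacet
  facet normal 0.0000 0.0000 -1.0000
    outer loop
      vertex 5.289 21.876 0.000
      vertex 5.289 9.622 0.000
      vertex 0.000 0.000 0.000
    endloop
  endfacet
  facet normal 0.0000 0.0000 -1.0000
    outer loop
      vertex 0.000 21.876 0.000
      vertex 5.289 21.876 0.000
      vertex 0.000 0.000 0.000
    endloop
  endfacet
  facet normal 0.0000 0.0000 1.0000
    outer loop
      vertex 0.000 0.000 16.603
      vertex 19.268 0.000 16.603
      vertex 19.268 9.622 16.603
    endloop
  endfacet
  facet normal 0.0000 0.0000 1.0000
    outer loop
      vertex 0.000 0.000 16.603
      vertex 19.268 9.622 16.603
      vertex 5.289 9.622 16.603
    endloop
  endfacet
  facet normal 0.0000 0.0000 1.0000
    outer loop
      vertex 0.000 0.000 16.603
      vertex 5.289 9.622 16.603
      vertex 5.289 21.876 16.603
    endloop
  endfacet
  facet normal 0.0000 0.0000 1.0000
    outer loop
      vertex 0.000 0.000 16.603
      vertex 5.289 21.876 16.603
      vertex 0.000 21.876 16.603
    endloop
  endfacet
  facet normal 0.0000 -1.0000 0.0000
    outer loop
      vertex 0.000 0.000 0.000
      vertex 19.268 0.000 0.000
      vertex 19.268 0.000 16.603
    endloop
  endfacet
  facet normal 0.0000 -1.0000 0.0000
    outer loop
      vertex 0.000 0.000 0.000
      vertex 19.268 0.000 16.603
      vertex 0.000 0.000 16.603
    endloop
  endfacet
  facet normal 1.0000 0.0000 0.0000
    outer loop
      vertex 19.268 0.000 0.000
      vertex 19.268 9.622 0.000
      vertex 19.268 9.622 16.603
    endloop
  endfacet
  facet normal 1.0000 0.0000 0.0000
    outer loop
      vertex 19.268 0.000 0.000
      vertex 19.268 9.622 16.603
      vertex 19.268 0.000 16.603
    endloop
  endfacet
  facet normal 0.0000 1.0000 0.0000
    outer loop
      vertex 19.268 9.622 0.000
      vertex 5.289 9.622 0.000
      vertex 5.289 9.622 16.603
    endloop
  endfacet
  facet normal 0.0000 1.0000 0.0000
    outer loop
      vertex 19.268 9.622 0.000
      vertex 5.289 9.622 16.603
      vertex 19.268 9.622 16.603
    endloop
  endfacet
  facet normal 1.0000 0.0000 0.0000
    outer loop
      vertex 5.289 9.622 0.000
      vertex 5.289 21.876 0.000
      vertex 5.289 21.876 16.603
    endloop
  endfacet
  facet normal 1.0000 0.0000 0.0000
    outer loop
      vertex 5.289 9.622 0.000
      vertex 5.289 21.876 16.603
      vertex 5.289 9.622 16.603
    endloop
  endfacet
  facet normal 0.0000 1.0000 0.0000
    outer loop
      vertex 5.289 21.876 0.000
      vertex 0.000 21.876 0.000
      vertex 0.000 21.876 16.603
    endloop
  endfacet
  facet normal 0.0000 1.0000 0.0000
    outer loop
      vertex 5.289 21.876 0.000
      vertex 0.000 21.876 16.603
      vertex 5.289 21.876 16.603
    endloop
  endfacet
  facet normal -1.0000 0.0000 0.0000
    outer loop
      vertex 0.000 21.876 0.000
      vertex 0.000 0.000 0.000
      vertex 0.000 0.000 16.603
    endloop
  endfacet
  facet normal -1.0000 0.0000 0.0000
    outer loop
      vertex 0.000 21.876 0.000
      vertex 0.000 0.000 16.603
      vertex 0.000 21.876 16.603
    endloop
  endfacet
endsolid part

The G0 Z moves step by Δz≈2.767 mm. Every layer's G1 loop is the same polygon, so the solid is a straight extrusion of it from z=0 to z≈16.6. Closing with flat bottom and top caps and triangulating gives 20 facets — an L-shaped prism: outer 19.3 × 21.9 mm, arm thicknesses ≈ 9.62 mm (horizontal) and 5.29 mm (vertical), extruded 16.6 mm in z.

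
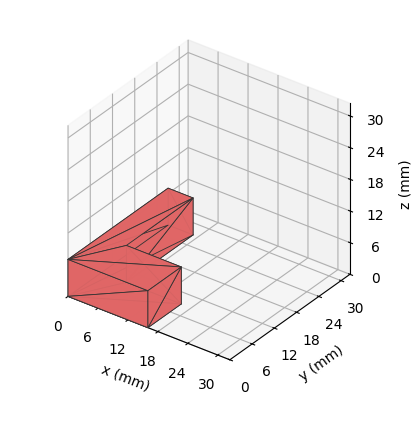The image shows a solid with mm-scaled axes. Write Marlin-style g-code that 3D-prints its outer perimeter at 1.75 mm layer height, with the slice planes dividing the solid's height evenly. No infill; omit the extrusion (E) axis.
Reading the render: the shape is an L-shaped prism: outer 16 × 27 mm, arm thicknesses ≈ 9 mm (horizontal) and 5 mm (vertical), extruded 7 mm in z (dimensions read to the nearest mm from the axis ticks). For the g-code, the solid's height is divided into equal slices at the stated Δz and each level perimeter traced with G1 moves after a G0 lift.

; perimeter-only toolpath
G21 ; units = mm
G90 ; absolute positioning
G28 ; home
; layer 1
G0 Z1.75
G0 X0.00 Y0.00
G1 X16.00 Y0.00
G1 X16.00 Y9.00
G1 X5.00 Y9.00
G1 X5.00 Y27.00
G1 X0.00 Y27.00
G1 X0.00 Y0.00
; layer 2
G0 Z3.50
G0 X0.00 Y0.00
G1 X16.00 Y0.00
G1 X16.00 Y9.00
G1 X5.00 Y9.00
G1 X5.00 Y27.00
G1 X0.00 Y27.00
G1 X0.00 Y0.00
; layer 3
G0 Z5.25
G0 X0.00 Y0.00
G1 X16.00 Y0.00
G1 X16.00 Y9.00
G1 X5.00 Y9.00
G1 X5.00 Y27.00
G1 X0.00 Y27.00
G1 X0.00 Y0.00
; layer 4
G0 Z7.00
G0 X0.00 Y0.00
G1 X16.00 Y0.00
G1 X16.00 Y9.00
G1 X5.00 Y9.00
G1 X5.00 Y27.00
G1 X0.00 Y27.00
G1 X0.00 Y0.00
M2 ; end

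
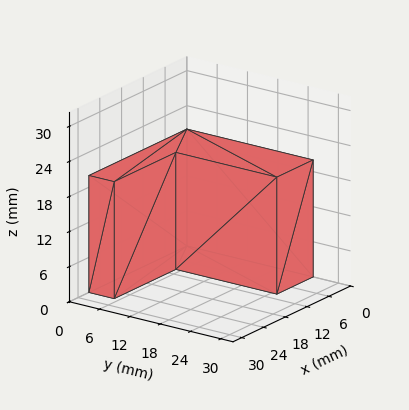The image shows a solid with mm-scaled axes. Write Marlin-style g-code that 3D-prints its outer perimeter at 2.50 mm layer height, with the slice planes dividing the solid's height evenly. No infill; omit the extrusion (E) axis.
Reading the render: the shape is an L-shaped prism: outer 27 × 25 mm, arm thicknesses ≈ 5 mm (horizontal) and 10 mm (vertical), extruded 20 mm in z (dimensions read to the nearest mm from the axis ticks). For the g-code, the solid's height is divided into equal slices at the stated Δz and each level perimeter traced with G1 moves after a G0 lift.

; perimeter-only toolpath
G21 ; units = mm
G90 ; absolute positioning
G28 ; home
; layer 1
G0 Z2.50
G0 X0.00 Y0.00
G1 X27.00 Y0.00
G1 X27.00 Y5.00
G1 X10.00 Y5.00
G1 X10.00 Y25.00
G1 X0.00 Y25.00
G1 X0.00 Y0.00
; layer 2
G0 Z5.00
G0 X0.00 Y0.00
G1 X27.00 Y0.00
G1 X27.00 Y5.00
G1 X10.00 Y5.00
G1 X10.00 Y25.00
G1 X0.00 Y25.00
G1 X0.00 Y0.00
; layer 3
G0 Z7.50
G0 X0.00 Y0.00
G1 X27.00 Y0.00
G1 X27.00 Y5.00
G1 X10.00 Y5.00
G1 X10.00 Y25.00
G1 X0.00 Y25.00
G1 X0.00 Y0.00
; layer 4
G0 Z10.00
G0 X0.00 Y0.00
G1 X27.00 Y0.00
G1 X27.00 Y5.00
G1 X10.00 Y5.00
G1 X10.00 Y25.00
G1 X0.00 Y25.00
G1 X0.00 Y0.00
; layer 5
G0 Z12.50
G0 X0.00 Y0.00
G1 X27.00 Y0.00
G1 X27.00 Y5.00
G1 X10.00 Y5.00
G1 X10.00 Y25.00
G1 X0.00 Y25.00
G1 X0.00 Y0.00
; layer 6
G0 Z15.00
G0 X0.00 Y0.00
G1 X27.00 Y0.00
G1 X27.00 Y5.00
G1 X10.00 Y5.00
G1 X10.00 Y25.00
G1 X0.00 Y25.00
G1 X0.00 Y0.00
; layer 7
G0 Z17.50
G0 X0.00 Y0.00
G1 X27.00 Y0.00
G1 X27.00 Y5.00
G1 X10.00 Y5.00
G1 X10.00 Y25.00
G1 X0.00 Y25.00
G1 X0.00 Y0.00
; layer 8
G0 Z20.00
G0 X0.00 Y0.00
G1 X27.00 Y0.00
G1 X27.00 Y5.00
G1 X10.00 Y5.00
G1 X10.00 Y25.00
G1 X0.00 Y25.00
G1 X0.00 Y0.00
M2 ; end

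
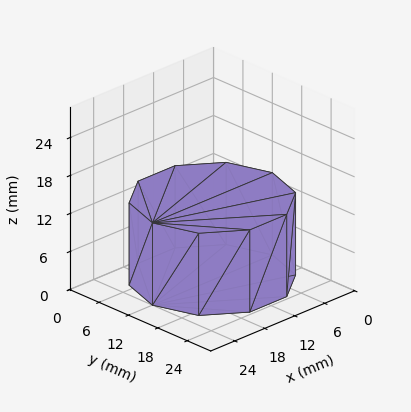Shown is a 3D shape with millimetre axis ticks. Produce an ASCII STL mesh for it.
Reading the render: the shape is a regular 10-sided prism (a cylinder approximated with 10 flat sides), circumscribed radius ≈ 12 mm, height ≈ 13 mm (dimensions read to the nearest mm from the axis ticks). For the STL, each face is triangulated and given an outward normal.

solid part
  facet normal 0.0000 0.0000 -1.0000
    outer loop
      vertex 15.7 23.4 0.0
      vertex 21.7 19.1 0.0
      vertex 24.0 12.0 0.0
    endloop
  endfacet
  facet normal 0.0000 0.0000 -1.0000
    outer loop
      vertex 8.3 23.4 0.0
      vertex 15.7 23.4 0.0
      vertex 24.0 12.0 0.0
    endloop
  endfacet
  facet normal 0.0000 0.0000 -1.0000
    outer loop
      vertex 2.3 19.1 0.0
      vertex 8.3 23.4 0.0
      vertex 24.0 12.0 0.0
    endloop
  endfacet
  facet normal 0.0000 0.0000 -1.0000
    outer loop
      vertex 0.0 12.0 0.0
      vertex 2.3 19.1 0.0
      vertex 24.0 12.0 0.0
    endloop
  endfacet
  facet normal 0.0000 0.0000 -1.0000
    outer loop
      vertex 2.3 4.9 0.0
      vertex 0.0 12.0 0.0
      vertex 24.0 12.0 0.0
    endloop
  endfacet
  facet normal 0.0000 0.0000 -1.0000
    outer loop
      vertex 8.3 0.6 0.0
      vertex 2.3 4.9 0.0
      vertex 24.0 12.0 0.0
    endloop
  endfacet
  facet normal 0.0000 0.0000 -1.0000
    outer loop
      vertex 15.7 0.6 0.0
      vertex 8.3 0.6 0.0
      vertex 24.0 12.0 0.0
    endloop
  endfacet
  facet normal 0.0000 0.0000 -1.0000
    outer loop
      vertex 21.7 4.9 0.0
      vertex 15.7 0.6 0.0
      vertex 24.0 12.0 0.0
    endloop
  endfacet
  facet normal 0.0000 0.0000 1.0000
    outer loop
      vertex 24.0 12.0 13.0
      vertex 21.7 19.1 13.0
      vertex 15.7 23.4 13.0
    endloop
  endfacet
  facet normal 0.0000 0.0000 1.0000
    outer loop
      vertex 24.0 12.0 13.0
      vertex 15.7 23.4 13.0
      vertex 8.3 23.4 13.0
    endloop
  endfacet
  facet normal 0.0000 0.0000 1.0000
    outer loop
      vertex 24.0 12.0 13.0
      vertex 8.3 23.4 13.0
      vertex 2.3 19.1 13.0
    endloop
  endfacet
  facet normal 0.0000 0.0000 1.0000
    outer loop
      vertex 24.0 12.0 13.0
      vertex 2.3 19.1 13.0
      vertex 0.0 12.0 13.0
    endloop
  endfacet
  facet normal 0.0000 0.0000 1.0000
    outer loop
      vertex 24.0 12.0 13.0
      vertex 0.0 12.0 13.0
      vertex 2.3 4.9 13.0
    endloop
  endfacet
  facet normal 0.0000 0.0000 1.0000
    outer loop
      vertex 24.0 12.0 13.0
      vertex 2.3 4.9 13.0
      vertex 8.3 0.6 13.0
    endloop
  endfacet
  facet normal 0.0000 0.0000 1.0000
    outer loop
      vertex 24.0 12.0 13.0
      vertex 8.3 0.6 13.0
      vertex 15.7 0.6 13.0
    endloop
  endfacet
  facet normal 0.0000 0.0000 1.0000
    outer loop
      vertex 24.0 12.0 13.0
      vertex 15.7 0.6 13.0
      vertex 21.7 4.9 13.0
    endloop
  endfacet
  facet normal 0.9513 0.3082 0.0000
    outer loop
      vertex 24.0 12.0 0.0
      vertex 21.7 19.1 0.0
      vertex 21.7 19.1 13.0
    endloop
  endfacet
  facet normal 0.9513 0.3082 0.0000
    outer loop
      vertex 24.0 12.0 0.0
      vertex 21.7 19.1 13.0
      vertex 24.0 12.0 13.0
    endloop
  endfacet
  facet normal 0.5825 0.8128 0.0000
    outer loop
      vertex 21.7 19.1 0.0
      vertex 15.7 23.4 0.0
      vertex 15.7 23.4 13.0
    endloop
  endfacet
  facet normal 0.5825 0.8128 0.0000
    outer loop
      vertex 21.7 19.1 0.0
      vertex 15.7 23.4 13.0
      vertex 21.7 19.1 13.0
    endloop
  endfacet
  facet normal 0.0000 1.0000 0.0000
    outer loop
      vertex 15.7 23.4 0.0
      vertex 8.3 23.4 0.0
      vertex 8.3 23.4 13.0
    endloop
  endfacet
  facet normal 0.0000 1.0000 0.0000
    outer loop
      vertex 15.7 23.4 0.0
      vertex 8.3 23.4 13.0
      vertex 15.7 23.4 13.0
    endloop
  endfacet
  facet normal -0.5825 0.8128 0.0000
    outer loop
      vertex 8.3 23.4 0.0
      vertex 2.3 19.1 0.0
      vertex 2.3 19.1 13.0
    endloop
  endfacet
  facet normal -0.5825 0.8128 0.0000
    outer loop
      vertex 8.3 23.4 0.0
      vertex 2.3 19.1 13.0
      vertex 8.3 23.4 13.0
    endloop
  endfacet
  facet normal -0.9513 0.3082 0.0000
    outer loop
      vertex 2.3 19.1 0.0
      vertex 0.0 12.0 0.0
      vertex 0.0 12.0 13.0
    endloop
  endfacet
  facet normal -0.9513 0.3082 0.0000
    outer loop
      vertex 2.3 19.1 0.0
      vertex 0.0 12.0 13.0
      vertex 2.3 19.1 13.0
    endloop
  endfacet
  facet normal -0.9513 -0.3082 0.0000
    outer loop
      vertex 0.0 12.0 0.0
      vertex 2.3 4.9 0.0
      vertex 2.3 4.9 13.0
    endloop
  endfacet
  facet normal -0.9513 -0.3082 0.0000
    outer loop
      vertex 0.0 12.0 0.0
      vertex 2.3 4.9 13.0
      vertex 0.0 12.0 13.0
    endloop
  endfacet
  facet normal -0.5825 -0.8128 0.0000
    outer loop
      vertex 2.3 4.9 0.0
      vertex 8.3 0.6 0.0
      vertex 8.3 0.6 13.0
    endloop
  endfacet
  facet normal -0.5825 -0.8128 0.0000
    outer loop
      vertex 2.3 4.9 0.0
      vertex 8.3 0.6 13.0
      vertex 2.3 4.9 13.0
    endloop
  endfacet
  facet normal 0.0000 -1.0000 0.0000
    outer loop
      vertex 8.3 0.6 0.0
      vertex 15.7 0.6 0.0
      vertex 15.7 0.6 13.0
    endloop
  endfacet
  facet normal 0.0000 -1.0000 0.0000
    outer loop
      vertex 8.3 0.6 0.0
      vertex 15.7 0.6 13.0
      vertex 8.3 0.6 13.0
    endloop
  endfacet
  facet normal 0.5825 -0.8128 0.0000
    outer loop
      vertex 15.7 0.6 0.0
      vertex 21.7 4.9 0.0
      vertex 21.7 4.9 13.0
    endloop
  endfacet
  facet normal 0.5825 -0.8128 0.0000
    outer loop
      vertex 15.7 0.6 0.0
      vertex 21.7 4.9 13.0
      vertex 15.7 0.6 13.0
    endloop
  endfacet
  facet normal 0.9513 -0.3082 0.0000
    outer loop
      vertex 21.7 4.9 0.0
      vertex 24.0 12.0 0.0
      vertex 24.0 12.0 13.0
    endloop
  endfacet
  facet normal 0.9513 -0.3082 0.0000
    outer loop
      vertex 21.7 4.9 0.0
      vertex 24.0 12.0 13.0
      vertex 21.7 4.9 13.0
    endloop
  endfacet
endsolid part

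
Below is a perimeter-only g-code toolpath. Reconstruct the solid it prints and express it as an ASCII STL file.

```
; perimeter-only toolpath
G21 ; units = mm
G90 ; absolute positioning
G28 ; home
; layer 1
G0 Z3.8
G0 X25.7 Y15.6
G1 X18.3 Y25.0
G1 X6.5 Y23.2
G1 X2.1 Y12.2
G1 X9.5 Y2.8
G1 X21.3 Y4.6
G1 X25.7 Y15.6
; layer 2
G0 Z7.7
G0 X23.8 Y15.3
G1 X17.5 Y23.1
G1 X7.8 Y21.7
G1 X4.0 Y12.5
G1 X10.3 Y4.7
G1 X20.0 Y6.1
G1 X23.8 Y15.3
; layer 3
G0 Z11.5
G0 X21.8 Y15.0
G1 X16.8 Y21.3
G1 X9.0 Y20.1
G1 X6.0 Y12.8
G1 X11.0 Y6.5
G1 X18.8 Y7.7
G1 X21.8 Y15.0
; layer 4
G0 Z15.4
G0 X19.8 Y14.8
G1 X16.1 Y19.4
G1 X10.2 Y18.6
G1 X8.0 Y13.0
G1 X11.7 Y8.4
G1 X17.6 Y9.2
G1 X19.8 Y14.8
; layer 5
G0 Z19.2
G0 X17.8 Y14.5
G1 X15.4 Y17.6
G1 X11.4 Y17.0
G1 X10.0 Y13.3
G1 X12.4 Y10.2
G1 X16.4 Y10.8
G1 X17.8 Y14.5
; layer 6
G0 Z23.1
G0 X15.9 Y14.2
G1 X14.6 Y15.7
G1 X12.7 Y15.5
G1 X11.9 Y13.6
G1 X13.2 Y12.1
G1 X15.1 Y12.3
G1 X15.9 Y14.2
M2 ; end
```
solid part
  facet normal 0.0000 0.0000 -1.0000
    outer loop
      vertex 5.3 24.8 0.0
      vertex 19.0 26.8 0.0
      vertex 27.7 15.9 0.0
    endloop
  endfacet
  facet normal 0.0000 0.0000 -1.0000
    outer loop
      vertex 0.1 11.9 0.0
      vertex 5.3 24.8 0.0
      vertex 27.7 15.9 0.0
    endloop
  endfacet
  facet normal 0.0000 0.0000 -1.0000
    outer loop
      vertex 8.8 1.0 0.0
      vertex 0.1 11.9 0.0
      vertex 27.7 15.9 0.0
    endloop
  endfacet
  facet normal 0.0000 0.0000 -1.0000
    outer loop
      vertex 22.5 3.0 0.0
      vertex 8.8 1.0 0.0
      vertex 27.7 15.9 0.0
    endloop
  endfacet
  facet normal 0.7134 0.5694 0.4083
    outer loop
      vertex 27.7 15.9 0.0
      vertex 19.0 26.8 0.0
      vertex 13.9 13.9 26.9
    endloop
  endfacet
  facet normal -0.1319 0.9033 0.4082
    outer loop
      vertex 19.0 26.8 0.0
      vertex 5.3 24.8 0.0
      vertex 13.9 13.9 26.9
    endloop
  endfacet
  facet normal -0.8464 0.3412 0.4089
    outer loop
      vertex 5.3 24.8 0.0
      vertex 0.1 11.9 0.0
      vertex 13.9 13.9 26.9
    endloop
  endfacet
  facet normal -0.7134 -0.5694 0.4083
    outer loop
      vertex 0.1 11.9 0.0
      vertex 8.8 1.0 0.0
      vertex 13.9 13.9 26.9
    endloop
  endfacet
  facet normal 0.1319 -0.9033 0.4082
    outer loop
      vertex 8.8 1.0 0.0
      vertex 22.5 3.0 0.0
      vertex 13.9 13.9 26.9
    endloop
  endfacet
  facet normal 0.8464 -0.3412 0.4089
    outer loop
      vertex 22.5 3.0 0.0
      vertex 27.7 15.9 0.0
      vertex 13.9 13.9 26.9
    endloop
  endfacet
endsolid part

The G0 Z moves step by Δz≈3.8 mm. The G1 loops shrink linearly with z, so the solid tapers from its base footprint up to z≈26.9. Closing with a flat bottom cap and the tapered top and triangulating gives 10 facets — a regular 6-sided pyramid, base circumscribed radius ≈ 13.9 mm, apex at z ≈ 26.9 mm.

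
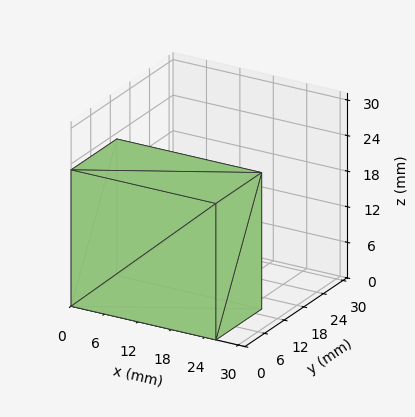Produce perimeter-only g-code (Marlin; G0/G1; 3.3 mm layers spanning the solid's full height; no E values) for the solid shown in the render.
Reading the render: the shape is a rectangular box, roughly 26 × 14 mm footprint and 23 mm tall (dimensions read to the nearest mm from the axis ticks). For the g-code, the solid's height is divided into equal slices at the stated Δz and each level perimeter traced with G1 moves after a G0 lift.

; perimeter-only toolpath
G21 ; units = mm
G90 ; absolute positioning
G28 ; home
; layer 1
G0 Z3.3
G0 X0.0 Y0.0
G1 X26.0 Y0.0
G1 X26.0 Y14.0
G1 X0.0 Y14.0
G1 X0.0 Y0.0
; layer 2
G0 Z6.6
G0 X0.0 Y0.0
G1 X26.0 Y0.0
G1 X26.0 Y14.0
G1 X0.0 Y14.0
G1 X0.0 Y0.0
; layer 3
G0 Z9.9
G0 X0.0 Y0.0
G1 X26.0 Y0.0
G1 X26.0 Y14.0
G1 X0.0 Y14.0
G1 X0.0 Y0.0
; layer 4
G0 Z13.1
G0 X0.0 Y0.0
G1 X26.0 Y0.0
G1 X26.0 Y14.0
G1 X0.0 Y14.0
G1 X0.0 Y0.0
; layer 5
G0 Z16.4
G0 X0.0 Y0.0
G1 X26.0 Y0.0
G1 X26.0 Y14.0
G1 X0.0 Y14.0
G1 X0.0 Y0.0
; layer 6
G0 Z19.7
G0 X0.0 Y0.0
G1 X26.0 Y0.0
G1 X26.0 Y14.0
G1 X0.0 Y14.0
G1 X0.0 Y0.0
; layer 7
G0 Z23.0
G0 X0.0 Y0.0
G1 X26.0 Y0.0
G1 X26.0 Y14.0
G1 X0.0 Y14.0
G1 X0.0 Y0.0
M2 ; end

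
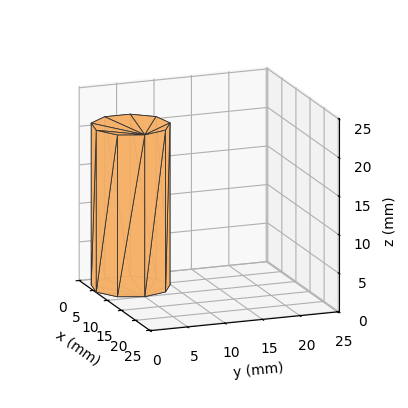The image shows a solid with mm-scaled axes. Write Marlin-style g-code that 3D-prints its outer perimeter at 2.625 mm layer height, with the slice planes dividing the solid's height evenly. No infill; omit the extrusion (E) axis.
Reading the render: the shape is a regular 9-sided prism (a cylinder approximated with 9 flat sides), circumscribed radius ≈ 5 mm, height ≈ 21 mm (dimensions read to the nearest mm from the axis ticks). For the g-code, the solid's height is divided into equal slices at the stated Δz and each level perimeter traced with G1 moves after a G0 lift.

; perimeter-only toolpath
G21 ; units = mm
G90 ; absolute positioning
G28 ; home
; layer 1
G0 Z2.625
G0 X10.000 Y5.000
G1 X8.830 Y8.214
G1 X5.868 Y9.924
G1 X2.500 Y9.330
G1 X0.302 Y6.710
G1 X0.302 Y3.290
G1 X2.500 Y0.670
G1 X5.868 Y0.076
G1 X8.830 Y1.786
G1 X10.000 Y5.000
; layer 2
G0 Z5.250
G0 X10.000 Y5.000
G1 X8.830 Y8.214
G1 X5.868 Y9.924
G1 X2.500 Y9.330
G1 X0.302 Y6.710
G1 X0.302 Y3.290
G1 X2.500 Y0.670
G1 X5.868 Y0.076
G1 X8.830 Y1.786
G1 X10.000 Y5.000
; layer 3
G0 Z7.875
G0 X10.000 Y5.000
G1 X8.830 Y8.214
G1 X5.868 Y9.924
G1 X2.500 Y9.330
G1 X0.302 Y6.710
G1 X0.302 Y3.290
G1 X2.500 Y0.670
G1 X5.868 Y0.076
G1 X8.830 Y1.786
G1 X10.000 Y5.000
; layer 4
G0 Z10.500
G0 X10.000 Y5.000
G1 X8.830 Y8.214
G1 X5.868 Y9.924
G1 X2.500 Y9.330
G1 X0.302 Y6.710
G1 X0.302 Y3.290
G1 X2.500 Y0.670
G1 X5.868 Y0.076
G1 X8.830 Y1.786
G1 X10.000 Y5.000
; layer 5
G0 Z13.125
G0 X10.000 Y5.000
G1 X8.830 Y8.214
G1 X5.868 Y9.924
G1 X2.500 Y9.330
G1 X0.302 Y6.710
G1 X0.302 Y3.290
G1 X2.500 Y0.670
G1 X5.868 Y0.076
G1 X8.830 Y1.786
G1 X10.000 Y5.000
; layer 6
G0 Z15.750
G0 X10.000 Y5.000
G1 X8.830 Y8.214
G1 X5.868 Y9.924
G1 X2.500 Y9.330
G1 X0.302 Y6.710
G1 X0.302 Y3.290
G1 X2.500 Y0.670
G1 X5.868 Y0.076
G1 X8.830 Y1.786
G1 X10.000 Y5.000
; layer 7
G0 Z18.375
G0 X10.000 Y5.000
G1 X8.830 Y8.214
G1 X5.868 Y9.924
G1 X2.500 Y9.330
G1 X0.302 Y6.710
G1 X0.302 Y3.290
G1 X2.500 Y0.670
G1 X5.868 Y0.076
G1 X8.830 Y1.786
G1 X10.000 Y5.000
; layer 8
G0 Z21.000
G0 X10.000 Y5.000
G1 X8.830 Y8.214
G1 X5.868 Y9.924
G1 X2.500 Y9.330
G1 X0.302 Y6.710
G1 X0.302 Y3.290
G1 X2.500 Y0.670
G1 X5.868 Y0.076
G1 X8.830 Y1.786
G1 X10.000 Y5.000
M2 ; end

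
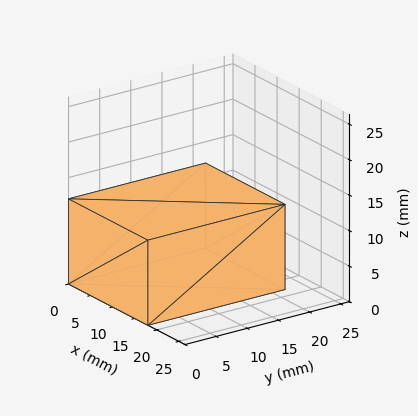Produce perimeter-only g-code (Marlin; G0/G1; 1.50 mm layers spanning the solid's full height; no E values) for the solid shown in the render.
Reading the render: the shape is a rectangular box, roughly 18 × 22 mm footprint and 12 mm tall (dimensions read to the nearest mm from the axis ticks). For the g-code, the solid's height is divided into equal slices at the stated Δz and each level perimeter traced with G1 moves after a G0 lift.

; perimeter-only toolpath
G21 ; units = mm
G90 ; absolute positioning
G28 ; home
; layer 1
G0 Z1.50
G0 X0.00 Y0.00
G1 X18.00 Y0.00
G1 X18.00 Y22.00
G1 X0.00 Y22.00
G1 X0.00 Y0.00
; layer 2
G0 Z3.00
G0 X0.00 Y0.00
G1 X18.00 Y0.00
G1 X18.00 Y22.00
G1 X0.00 Y22.00
G1 X0.00 Y0.00
; layer 3
G0 Z4.50
G0 X0.00 Y0.00
G1 X18.00 Y0.00
G1 X18.00 Y22.00
G1 X0.00 Y22.00
G1 X0.00 Y0.00
; layer 4
G0 Z6.00
G0 X0.00 Y0.00
G1 X18.00 Y0.00
G1 X18.00 Y22.00
G1 X0.00 Y22.00
G1 X0.00 Y0.00
; layer 5
G0 Z7.50
G0 X0.00 Y0.00
G1 X18.00 Y0.00
G1 X18.00 Y22.00
G1 X0.00 Y22.00
G1 X0.00 Y0.00
; layer 6
G0 Z9.00
G0 X0.00 Y0.00
G1 X18.00 Y0.00
G1 X18.00 Y22.00
G1 X0.00 Y22.00
G1 X0.00 Y0.00
; layer 7
G0 Z10.50
G0 X0.00 Y0.00
G1 X18.00 Y0.00
G1 X18.00 Y22.00
G1 X0.00 Y22.00
G1 X0.00 Y0.00
; layer 8
G0 Z12.00
G0 X0.00 Y0.00
G1 X18.00 Y0.00
G1 X18.00 Y22.00
G1 X0.00 Y22.00
G1 X0.00 Y0.00
M2 ; end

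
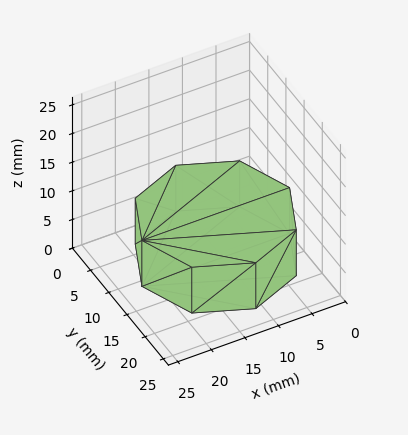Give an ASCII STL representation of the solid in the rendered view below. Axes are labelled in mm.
Reading the render: the shape is a regular 8-sided prism (a cylinder approximated with 8 flat sides), circumscribed radius ≈ 11 mm, height ≈ 8 mm (dimensions read to the nearest mm from the axis ticks). For the STL, each face is triangulated and given an outward normal.

solid part
  facet normal 0.0000 0.0000 -1.0000
    outer loop
      vertex 11.000 22.000 0.000
      vertex 18.778 18.778 0.000
      vertex 22.000 11.000 0.000
    endloop
  endfacet
  facet normal 0.0000 0.0000 -1.0000
    outer loop
      vertex 3.222 18.778 0.000
      vertex 11.000 22.000 0.000
      vertex 22.000 11.000 0.000
    endloop
  endfacet
  facet normal 0.0000 0.0000 -1.0000
    outer loop
      vertex 0.000 11.000 0.000
      vertex 3.222 18.778 0.000
      vertex 22.000 11.000 0.000
    endloop
  endfacet
  facet normal 0.0000 0.0000 -1.0000
    outer loop
      vertex 3.222 3.222 0.000
      vertex 0.000 11.000 0.000
      vertex 22.000 11.000 0.000
    endloop
  endfacet
  facet normal 0.0000 0.0000 -1.0000
    outer loop
      vertex 11.000 0.000 0.000
      vertex 3.222 3.222 0.000
      vertex 22.000 11.000 0.000
    endloop
  endfacet
  facet normal 0.0000 0.0000 -1.0000
    outer loop
      vertex 18.778 3.222 0.000
      vertex 11.000 0.000 0.000
      vertex 22.000 11.000 0.000
    endloop
  endfacet
  facet normal 0.0000 0.0000 1.0000
    outer loop
      vertex 22.000 11.000 8.000
      vertex 18.778 18.778 8.000
      vertex 11.000 22.000 8.000
    endloop
  endfacet
  facet normal 0.0000 0.0000 1.0000
    outer loop
      vertex 22.000 11.000 8.000
      vertex 11.000 22.000 8.000
      vertex 3.222 18.778 8.000
    endloop
  endfacet
  facet normal 0.0000 0.0000 1.0000
    outer loop
      vertex 22.000 11.000 8.000
      vertex 3.222 18.778 8.000
      vertex 0.000 11.000 8.000
    endloop
  endfacet
  facet normal 0.0000 0.0000 1.0000
    outer loop
      vertex 22.000 11.000 8.000
      vertex 0.000 11.000 8.000
      vertex 3.222 3.222 8.000
    endloop
  endfacet
  facet normal 0.0000 0.0000 1.0000
    outer loop
      vertex 22.000 11.000 8.000
      vertex 3.222 3.222 8.000
      vertex 11.000 0.000 8.000
    endloop
  endfacet
  facet normal 0.0000 0.0000 1.0000
    outer loop
      vertex 22.000 11.000 8.000
      vertex 11.000 0.000 8.000
      vertex 18.778 3.222 8.000
    endloop
  endfacet
  facet normal 0.9239 0.3827 0.0000
    outer loop
      vertex 22.000 11.000 0.000
      vertex 18.778 18.778 0.000
      vertex 18.778 18.778 8.000
    endloop
  endfacet
  facet normal 0.9239 0.3827 0.0000
    outer loop
      vertex 22.000 11.000 0.000
      vertex 18.778 18.778 8.000
      vertex 22.000 11.000 8.000
    endloop
  endfacet
  facet normal 0.3827 0.9239 0.0000
    outer loop
      vertex 18.778 18.778 0.000
      vertex 11.000 22.000 0.000
      vertex 11.000 22.000 8.000
    endloop
  endfacet
  facet normal 0.3827 0.9239 0.0000
    outer loop
      vertex 18.778 18.778 0.000
      vertex 11.000 22.000 8.000
      vertex 18.778 18.778 8.000
    endloop
  endfacet
  facet normal -0.3827 0.9239 0.0000
    outer loop
      vertex 11.000 22.000 0.000
      vertex 3.222 18.778 0.000
      vertex 3.222 18.778 8.000
    endloop
  endfacet
  facet normal -0.3827 0.9239 0.0000
    outer loop
      vertex 11.000 22.000 0.000
      vertex 3.222 18.778 8.000
      vertex 11.000 22.000 8.000
    endloop
  endfacet
  facet normal -0.9239 0.3827 0.0000
    outer loop
      vertex 3.222 18.778 0.000
      vertex 0.000 11.000 0.000
      vertex 0.000 11.000 8.000
    endloop
  endfacet
  facet normal -0.9239 0.3827 0.0000
    outer loop
      vertex 3.222 18.778 0.000
      vertex 0.000 11.000 8.000
      vertex 3.222 18.778 8.000
    endloop
  endfacet
  facet normal -0.9239 -0.3827 0.0000
    outer loop
      vertex 0.000 11.000 0.000
      vertex 3.222 3.222 0.000
      vertex 3.222 3.222 8.000
    endloop
  endfacet
  facet normal -0.9239 -0.3827 0.0000
    outer loop
      vertex 0.000 11.000 0.000
      vertex 3.222 3.222 8.000
      vertex 0.000 11.000 8.000
    endloop
  endfacet
  facet normal -0.3827 -0.9239 0.0000
    outer loop
      vertex 3.222 3.222 0.000
      vertex 11.000 0.000 0.000
      vertex 11.000 0.000 8.000
    endloop
  endfacet
  facet normal -0.3827 -0.9239 0.0000
    outer loop
      vertex 3.222 3.222 0.000
      vertex 11.000 0.000 8.000
      vertex 3.222 3.222 8.000
    endloop
  endfacet
  facet normal 0.3827 -0.9239 0.0000
    outer loop
      vertex 11.000 0.000 0.000
      vertex 18.778 3.222 0.000
      vertex 18.778 3.222 8.000
    endloop
  endfacet
  facet normal 0.3827 -0.9239 0.0000
    outer loop
      vertex 11.000 0.000 0.000
      vertex 18.778 3.222 8.000
      vertex 11.000 0.000 8.000
    endloop
  endfacet
  facet normal 0.9239 -0.3827 0.0000
    outer loop
      vertex 18.778 3.222 0.000
      vertex 22.000 11.000 0.000
      vertex 22.000 11.000 8.000
    endloop
  endfacet
  facet normal 0.9239 -0.3827 0.0000
    outer loop
      vertex 18.778 3.222 0.000
      vertex 22.000 11.000 8.000
      vertex 18.778 3.222 8.000
    endloop
  endfacet
endsolid part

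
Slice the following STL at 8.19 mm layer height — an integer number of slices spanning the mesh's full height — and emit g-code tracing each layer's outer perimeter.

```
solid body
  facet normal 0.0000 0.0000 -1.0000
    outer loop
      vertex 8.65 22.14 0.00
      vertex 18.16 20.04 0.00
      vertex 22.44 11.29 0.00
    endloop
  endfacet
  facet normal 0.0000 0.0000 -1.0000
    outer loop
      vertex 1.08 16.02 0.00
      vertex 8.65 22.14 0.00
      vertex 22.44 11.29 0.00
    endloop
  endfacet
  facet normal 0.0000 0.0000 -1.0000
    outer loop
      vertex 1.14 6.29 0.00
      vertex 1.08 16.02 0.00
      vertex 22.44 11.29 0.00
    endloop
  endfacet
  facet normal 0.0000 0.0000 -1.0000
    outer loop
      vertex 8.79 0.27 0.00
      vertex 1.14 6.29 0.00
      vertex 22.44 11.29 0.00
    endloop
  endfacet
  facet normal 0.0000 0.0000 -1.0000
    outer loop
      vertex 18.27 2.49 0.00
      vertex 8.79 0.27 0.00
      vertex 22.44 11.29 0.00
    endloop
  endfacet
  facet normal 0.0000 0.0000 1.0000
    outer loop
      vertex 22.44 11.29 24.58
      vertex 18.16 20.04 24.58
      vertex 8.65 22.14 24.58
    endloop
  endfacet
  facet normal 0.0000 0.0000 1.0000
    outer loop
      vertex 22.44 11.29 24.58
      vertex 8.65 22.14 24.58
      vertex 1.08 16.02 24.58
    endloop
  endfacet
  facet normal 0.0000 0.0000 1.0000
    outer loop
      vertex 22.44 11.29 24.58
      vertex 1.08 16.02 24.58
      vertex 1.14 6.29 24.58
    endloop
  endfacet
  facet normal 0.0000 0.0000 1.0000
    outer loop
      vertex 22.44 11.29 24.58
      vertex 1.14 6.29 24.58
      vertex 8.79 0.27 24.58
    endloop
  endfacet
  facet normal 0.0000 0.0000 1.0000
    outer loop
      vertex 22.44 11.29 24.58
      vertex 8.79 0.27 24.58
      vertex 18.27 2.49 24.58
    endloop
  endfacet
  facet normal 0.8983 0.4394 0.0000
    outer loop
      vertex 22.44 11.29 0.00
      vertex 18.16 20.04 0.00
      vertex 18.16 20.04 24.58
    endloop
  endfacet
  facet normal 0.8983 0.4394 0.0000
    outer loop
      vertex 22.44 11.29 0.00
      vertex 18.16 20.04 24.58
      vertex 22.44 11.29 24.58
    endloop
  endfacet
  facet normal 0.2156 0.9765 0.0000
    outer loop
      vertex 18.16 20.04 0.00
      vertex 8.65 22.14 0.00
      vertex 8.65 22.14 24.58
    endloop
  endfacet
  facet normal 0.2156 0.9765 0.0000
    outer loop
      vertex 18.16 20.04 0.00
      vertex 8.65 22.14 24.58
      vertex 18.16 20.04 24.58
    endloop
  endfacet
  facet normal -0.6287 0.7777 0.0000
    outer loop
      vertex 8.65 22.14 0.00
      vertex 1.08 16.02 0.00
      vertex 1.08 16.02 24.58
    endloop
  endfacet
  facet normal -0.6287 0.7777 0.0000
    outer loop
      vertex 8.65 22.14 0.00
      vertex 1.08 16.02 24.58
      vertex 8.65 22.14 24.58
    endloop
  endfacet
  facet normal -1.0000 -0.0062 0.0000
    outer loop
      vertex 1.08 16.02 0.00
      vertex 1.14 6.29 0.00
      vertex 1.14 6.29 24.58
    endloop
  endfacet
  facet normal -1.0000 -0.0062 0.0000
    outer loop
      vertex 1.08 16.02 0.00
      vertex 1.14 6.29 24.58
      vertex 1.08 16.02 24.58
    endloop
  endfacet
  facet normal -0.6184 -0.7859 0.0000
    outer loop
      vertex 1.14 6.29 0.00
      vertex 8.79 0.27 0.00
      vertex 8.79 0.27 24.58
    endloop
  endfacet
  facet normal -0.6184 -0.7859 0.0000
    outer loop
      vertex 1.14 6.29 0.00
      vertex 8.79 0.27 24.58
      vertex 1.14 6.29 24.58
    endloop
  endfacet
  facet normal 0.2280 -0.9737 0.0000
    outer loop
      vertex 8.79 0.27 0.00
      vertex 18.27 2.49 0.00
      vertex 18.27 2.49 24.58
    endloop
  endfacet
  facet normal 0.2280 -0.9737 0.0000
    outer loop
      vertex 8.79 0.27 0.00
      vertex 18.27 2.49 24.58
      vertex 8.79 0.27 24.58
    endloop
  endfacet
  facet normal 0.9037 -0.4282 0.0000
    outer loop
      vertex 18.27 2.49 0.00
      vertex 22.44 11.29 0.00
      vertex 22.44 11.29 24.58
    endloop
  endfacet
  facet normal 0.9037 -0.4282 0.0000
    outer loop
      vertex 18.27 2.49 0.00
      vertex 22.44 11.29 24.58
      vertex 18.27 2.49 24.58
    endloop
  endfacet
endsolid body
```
; perimeter-only toolpath
G21 ; units = mm
G90 ; absolute positioning
G28 ; home
; layer 1
G0 Z8.19
G0 X22.44 Y11.29
G1 X18.16 Y20.04
G1 X8.65 Y22.14
G1 X1.08 Y16.02
G1 X1.14 Y6.29
G1 X8.79 Y0.27
G1 X18.27 Y2.49
G1 X22.44 Y11.29
; layer 2
G0 Z16.39
G0 X22.44 Y11.29
G1 X18.16 Y20.04
G1 X8.65 Y22.14
G1 X1.08 Y16.02
G1 X1.14 Y6.29
G1 X8.79 Y0.27
G1 X18.27 Y2.49
G1 X22.44 Y11.29
; layer 3
G0 Z24.58
G0 X22.44 Y11.29
G1 X18.16 Y20.04
G1 X8.65 Y22.14
G1 X1.08 Y16.02
G1 X1.14 Y6.29
G1 X8.79 Y0.27
G1 X18.27 Y2.49
G1 X22.44 Y11.29
M2 ; end

The solid is a regular 7-sided prism (a cylinder approximated with 7 flat sides), circumscribed radius ≈ 11.2 mm, height ≈ 24.6 mm. Slicing at Δz = 8.19 mm — 3 equal slices spanning the solid's height, so layer i sits at z = i·h/3 — gives 3 non-empty perimeters. Each is a 7-segment closed polygon; G0 lifts to the layer z and rapids to the start vertex, then G1 traces the edges.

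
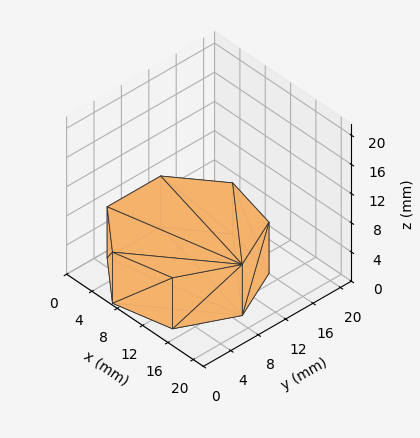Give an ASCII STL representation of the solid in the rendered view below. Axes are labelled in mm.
Reading the render: the shape is a regular 7-sided prism (a cylinder approximated with 7 flat sides), circumscribed radius ≈ 9 mm, height ≈ 7 mm (dimensions read to the nearest mm from the axis ticks). For the STL, each face is triangulated and given an outward normal.

solid part
  facet normal 0.0000 0.0000 -1.0000
    outer loop
      vertex 6.997 17.774 0.000
      vertex 14.611 16.036 0.000
      vertex 18.000 9.000 0.000
    endloop
  endfacet
  facet normal 0.0000 0.0000 -1.0000
    outer loop
      vertex 0.891 12.905 0.000
      vertex 6.997 17.774 0.000
      vertex 18.000 9.000 0.000
    endloop
  endfacet
  facet normal 0.0000 0.0000 -1.0000
    outer loop
      vertex 0.891 5.095 0.000
      vertex 0.891 12.905 0.000
      vertex 18.000 9.000 0.000
    endloop
  endfacet
  facet normal 0.0000 0.0000 -1.0000
    outer loop
      vertex 6.997 0.226 0.000
      vertex 0.891 5.095 0.000
      vertex 18.000 9.000 0.000
    endloop
  endfacet
  facet normal 0.0000 0.0000 -1.0000
    outer loop
      vertex 14.611 1.964 0.000
      vertex 6.997 0.226 0.000
      vertex 18.000 9.000 0.000
    endloop
  endfacet
  facet normal 0.0000 0.0000 1.0000
    outer loop
      vertex 18.000 9.000 7.000
      vertex 14.611 16.036 7.000
      vertex 6.997 17.774 7.000
    endloop
  endfacet
  facet normal 0.0000 0.0000 1.0000
    outer loop
      vertex 18.000 9.000 7.000
      vertex 6.997 17.774 7.000
      vertex 0.891 12.905 7.000
    endloop
  endfacet
  facet normal 0.0000 0.0000 1.0000
    outer loop
      vertex 18.000 9.000 7.000
      vertex 0.891 12.905 7.000
      vertex 0.891 5.095 7.000
    endloop
  endfacet
  facet normal 0.0000 0.0000 1.0000
    outer loop
      vertex 18.000 9.000 7.000
      vertex 0.891 5.095 7.000
      vertex 6.997 0.226 7.000
    endloop
  endfacet
  facet normal 0.0000 0.0000 1.0000
    outer loop
      vertex 18.000 9.000 7.000
      vertex 6.997 0.226 7.000
      vertex 14.611 1.964 7.000
    endloop
  endfacet
  facet normal 0.9009 0.4340 0.0000
    outer loop
      vertex 18.000 9.000 0.000
      vertex 14.611 16.036 0.000
      vertex 14.611 16.036 7.000
    endloop
  endfacet
  facet normal 0.9009 0.4340 0.0000
    outer loop
      vertex 18.000 9.000 0.000
      vertex 14.611 16.036 7.000
      vertex 18.000 9.000 7.000
    endloop
  endfacet
  facet normal 0.2225 0.9749 0.0000
    outer loop
      vertex 14.611 16.036 0.000
      vertex 6.997 17.774 0.000
      vertex 6.997 17.774 7.000
    endloop
  endfacet
  facet normal 0.2225 0.9749 0.0000
    outer loop
      vertex 14.611 16.036 0.000
      vertex 6.997 17.774 7.000
      vertex 14.611 16.036 7.000
    endloop
  endfacet
  facet normal -0.6235 0.7819 0.0000
    outer loop
      vertex 6.997 17.774 0.000
      vertex 0.891 12.905 0.000
      vertex 0.891 12.905 7.000
    endloop
  endfacet
  facet normal -0.6235 0.7819 0.0000
    outer loop
      vertex 6.997 17.774 0.000
      vertex 0.891 12.905 7.000
      vertex 6.997 17.774 7.000
    endloop
  endfacet
  facet normal -1.0000 0.0000 0.0000
    outer loop
      vertex 0.891 12.905 0.000
      vertex 0.891 5.095 0.000
      vertex 0.891 5.095 7.000
    endloop
  endfacet
  facet normal -1.0000 0.0000 0.0000
    outer loop
      vertex 0.891 12.905 0.000
      vertex 0.891 5.095 7.000
      vertex 0.891 12.905 7.000
    endloop
  endfacet
  facet normal -0.6235 -0.7819 0.0000
    outer loop
      vertex 0.891 5.095 0.000
      vertex 6.997 0.226 0.000
      vertex 6.997 0.226 7.000
    endloop
  endfacet
  facet normal -0.6235 -0.7819 0.0000
    outer loop
      vertex 0.891 5.095 0.000
      vertex 6.997 0.226 7.000
      vertex 0.891 5.095 7.000
    endloop
  endfacet
  facet normal 0.2225 -0.9749 0.0000
    outer loop
      vertex 6.997 0.226 0.000
      vertex 14.611 1.964 0.000
      vertex 14.611 1.964 7.000
    endloop
  endfacet
  facet normal 0.2225 -0.9749 0.0000
    outer loop
      vertex 6.997 0.226 0.000
      vertex 14.611 1.964 7.000
      vertex 6.997 0.226 7.000
    endloop
  endfacet
  facet normal 0.9009 -0.4340 0.0000
    outer loop
      vertex 14.611 1.964 0.000
      vertex 18.000 9.000 0.000
      vertex 18.000 9.000 7.000
    endloop
  endfacet
  facet normal 0.9009 -0.4340 0.0000
    outer loop
      vertex 14.611 1.964 0.000
      vertex 18.000 9.000 7.000
      vertex 14.611 1.964 7.000
    endloop
  endfacet
endsolid part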